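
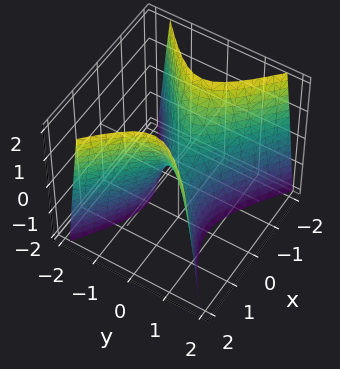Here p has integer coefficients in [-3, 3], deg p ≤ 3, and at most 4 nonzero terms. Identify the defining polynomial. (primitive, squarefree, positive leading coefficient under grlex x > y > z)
deg p = 2. A saddle surface; a quadric.
Symmetries: mirror symmetry x ↦ −x ⇒ only even powers of x; mirror symmetry y ↦ −y ⇒ only even powers of y.
From the visible intercepts: it meets the z-axis at z = 0 (among the integer gridlines); it crosses the y-axis at the gridline y = 0; it crosses the x-axis at the gridline x = 0.
The integer polynomial consistent with all of this is the stated p.

2*x^2 - 3*y^2 - z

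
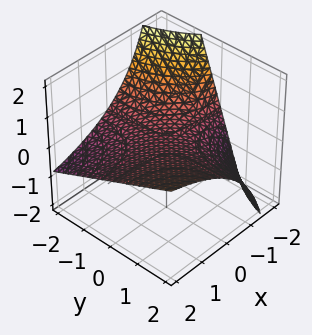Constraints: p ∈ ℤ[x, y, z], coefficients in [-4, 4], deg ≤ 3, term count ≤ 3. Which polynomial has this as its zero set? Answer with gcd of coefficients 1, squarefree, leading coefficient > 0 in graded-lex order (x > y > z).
1. The degree is 2 — no degree-1 surface has this shape.
2. From the visible intercepts: the visible x-axis segment lies entirely on the surface; it meets the z-axis at z = 0 (among the integer gridlines).
3. Matching integer coefficients to the picture gives p.

x*y - x*z - 3*z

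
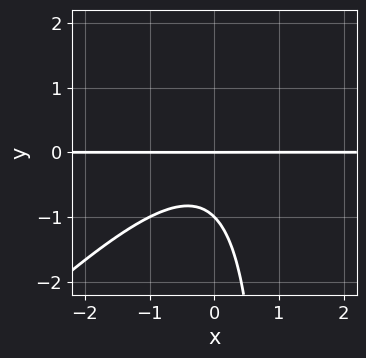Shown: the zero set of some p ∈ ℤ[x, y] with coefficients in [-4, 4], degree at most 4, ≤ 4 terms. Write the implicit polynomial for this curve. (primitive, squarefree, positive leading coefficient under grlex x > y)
x^2*y - x*y^2 + y^2 + y

Degree: no degree-2 curve has this shape, so deg p = 3.
From the visible intercepts: the y-axis gridline crossings are at y ∈ {-1, 0}; the visible x-axis segment lies entirely on the curve.
Together with the visible shape, these determine p as stated.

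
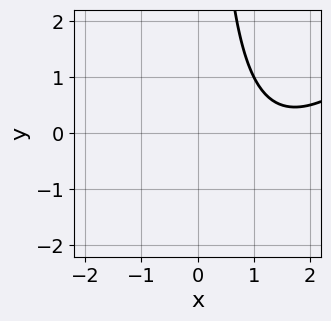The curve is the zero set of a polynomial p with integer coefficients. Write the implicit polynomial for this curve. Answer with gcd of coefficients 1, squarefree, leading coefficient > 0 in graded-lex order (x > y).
First, the degree is 2 — no degree-1 curve has this shape.
Next, from the axis intercepts and sections: no y-intercept at any integer in the box; the curve avoids every integer x-axis point in the box.
Finally, assembling these constraints gives the stated polynomial.

x^2 - x*y - 3*x + 3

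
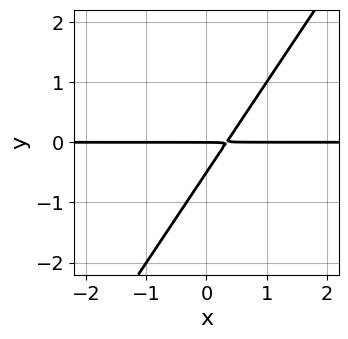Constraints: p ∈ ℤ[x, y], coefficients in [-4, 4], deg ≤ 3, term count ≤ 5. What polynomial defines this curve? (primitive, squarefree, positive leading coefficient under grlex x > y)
3*x*y - 2*y^2 - y

1. Degree: no degree-1 curve has this shape, so deg p = 2.
2. Checking where it meets the axes: the visible x-axis segment lies entirely on the curve; it crosses the y-axis at the gridline y = 0.
3. Fitting integer coefficients to these (and the overall shape) gives p.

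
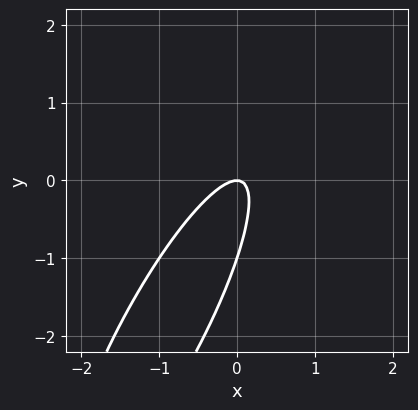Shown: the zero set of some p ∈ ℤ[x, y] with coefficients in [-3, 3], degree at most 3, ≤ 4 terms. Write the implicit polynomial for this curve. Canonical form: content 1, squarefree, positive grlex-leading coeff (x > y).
The degree is 2 — no degree-1 curve has this shape.
From the visible intercepts: the y-axis gridline crossings are at y ∈ {-1, 0}; it crosses the x-axis at the gridline x = 0.
The integer polynomial consistent with all of this is the stated p.

3*x^2 - 3*x*y + y^2 + y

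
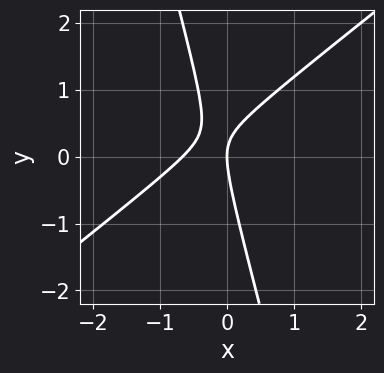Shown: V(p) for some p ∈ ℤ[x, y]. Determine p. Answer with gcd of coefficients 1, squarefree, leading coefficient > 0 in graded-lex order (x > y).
Degree: no degree-1 curve has this shape, so deg p = 2.
From the axis intercepts and sections: it meets the x-axis at x = 0 (among the integer gridlines); it meets the y-axis at y = 0 (among the integer gridlines).
Putting this together gives p.

3*x^2 - 3*x*y - y^2 + 2*x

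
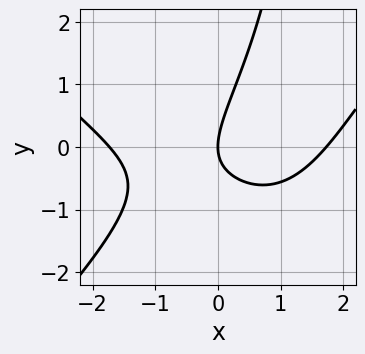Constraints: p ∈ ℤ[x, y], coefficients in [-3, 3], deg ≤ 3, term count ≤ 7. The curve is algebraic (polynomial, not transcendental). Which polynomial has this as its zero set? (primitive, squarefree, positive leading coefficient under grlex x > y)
First, the degree is 3 — no degree-2 curve has this shape.
Then, checking where it meets the axes: it meets the y-axis at y = 0 (among the integer gridlines); one x-axis crossing is at x = 0.
Finally, putting this together gives p.

x^3 - x*y^2 - 3*x*y + 2*y^2 - 3*x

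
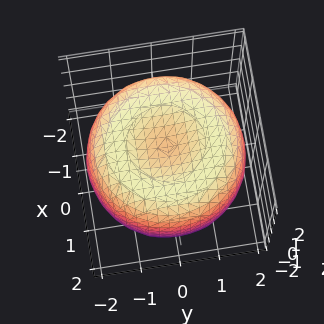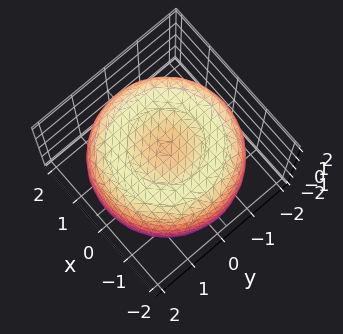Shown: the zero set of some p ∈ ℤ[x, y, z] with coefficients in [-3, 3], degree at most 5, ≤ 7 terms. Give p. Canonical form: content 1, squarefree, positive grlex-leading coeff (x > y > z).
x^4 + 2*x^2*y^2 + y^4 - 3*x^2 - 3*y^2 + 3*z^2 - 3

1. deg p = 4. The shape is more complex than any degree-3 surface.
2. Symmetries: rotational symmetry about the z-axis ⇒ p depends on x, y only through x² + y².
3. Checking where it meets the axes: a circular section at z = 0 has radius between 1 and 2; among the integer gridlines, it crosses the z-axis at z ∈ {-1, 1}.
4. Together with the visible shape, these determine p as stated.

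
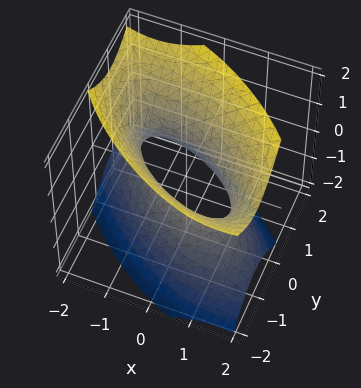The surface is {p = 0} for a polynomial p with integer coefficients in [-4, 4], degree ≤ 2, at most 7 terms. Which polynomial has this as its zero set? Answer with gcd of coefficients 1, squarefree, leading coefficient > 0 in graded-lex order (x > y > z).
1. Degree: no degree-1 surface has this shape, so deg p = 2.
2. From the visible intercepts: among the integer gridlines, it crosses the x-axis at x ∈ {-1, 1}; the surface avoids every integer z-axis point in the box.
3. These observations pin down the coefficients.

2*x^2 + 3*x*y + 3*y^2 - 2*z^2 - 2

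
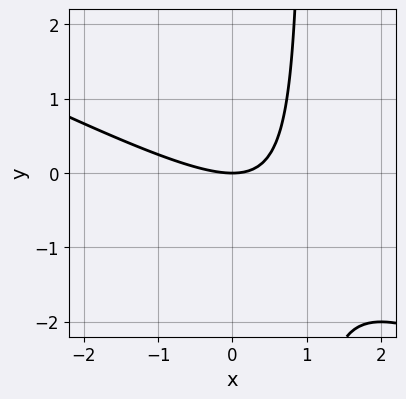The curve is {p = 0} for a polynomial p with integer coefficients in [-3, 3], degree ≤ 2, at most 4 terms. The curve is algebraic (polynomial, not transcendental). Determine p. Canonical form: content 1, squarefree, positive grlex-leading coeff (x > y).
x^2 + 2*x*y - 2*y

(a) deg p = 2. A generic line meets the curve in up to 2 points.
(b) From the visible intercepts: one x-axis crossing is at x = 0; one y-axis crossing is at y = 0.
(c) Assembling these constraints gives the stated polynomial.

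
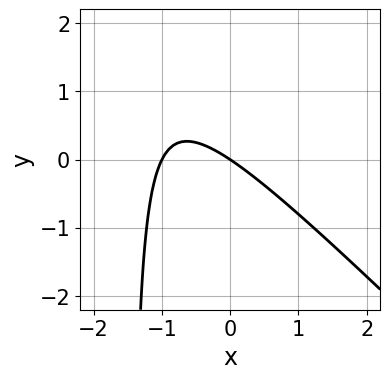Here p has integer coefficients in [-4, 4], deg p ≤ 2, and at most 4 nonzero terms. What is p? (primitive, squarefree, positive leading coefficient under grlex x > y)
First, deg p = 2.
Next, reading off the gridlines: one y-axis crossing is at y = 0; among the integer gridlines, it crosses the x-axis at x ∈ {-1, 0}.
Finally, the integer polynomial consistent with all of this is the stated p.

2*x^2 + 2*x*y + 2*x + 3*y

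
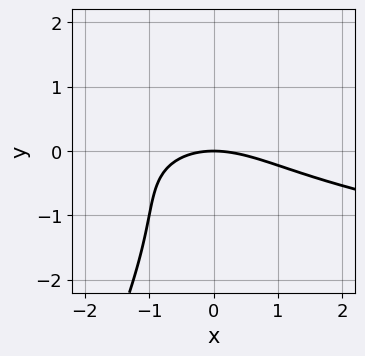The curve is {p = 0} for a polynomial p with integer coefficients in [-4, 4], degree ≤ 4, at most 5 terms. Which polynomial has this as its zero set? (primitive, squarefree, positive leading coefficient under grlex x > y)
2*x*y^2 - y^3 - x^2 - x*y - 3*y

(a) The degree is 3 — no degree-2 curve has this shape.
(b) Against the integer gridlines: it crosses the x-axis at the gridline x = 0; one y-axis crossing is at y = 0.
(c) The integer polynomial consistent with all of this is the stated p.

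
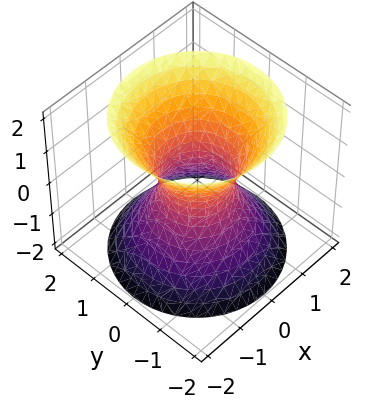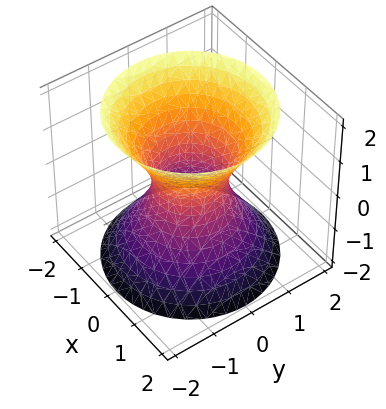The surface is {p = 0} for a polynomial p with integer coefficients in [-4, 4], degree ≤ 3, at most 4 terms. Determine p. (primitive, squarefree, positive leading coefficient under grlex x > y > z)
3*x^2 + 3*y^2 - 2*z^2 - 2

1. deg p = 2. One connected sheet with a waist; a quadric.
2. Symmetries: the z ↦ −z reflection is a symmetry, so z appears only in even powers; every cross-section ⟂ z is a circle, so x, y appear only via x² + y².
3. Against the integer gridlines: it misses every integer gridline on the z-axis; a circular section at z = -2 has radius between 1 and 2.
4. Together with the visible shape, these determine p as stated.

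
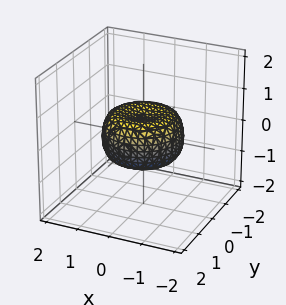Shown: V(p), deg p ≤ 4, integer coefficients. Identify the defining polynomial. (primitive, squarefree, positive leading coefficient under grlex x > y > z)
1. deg p = 4.
2. Symmetry: the surface is invariant under rotation about z: p = q(x² + y², z).
3. Reading off the gridlines: a circular section at z = 0 has radius between 1 and 2.
4. Together with the visible shape, these determine p as stated.

2*x^4 + 4*x^2*y^2 + 2*y^4 - 2*x^2 - 2*y^2 + 3*z^2 - 1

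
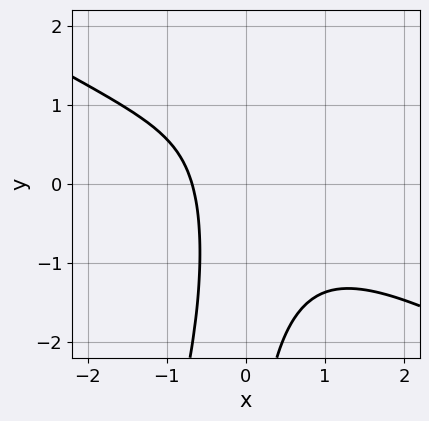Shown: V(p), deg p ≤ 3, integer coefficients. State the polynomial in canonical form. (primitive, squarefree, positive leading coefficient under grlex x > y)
deg p = 3. The shape is more complex than any degree-2 curve.
Observable constraints: the curve avoids every integer y-axis point in the box.
Solving for integer coefficients yields p as stated.

2*x^3 + 3*x^2*y - x*y^2 + 2*x + 2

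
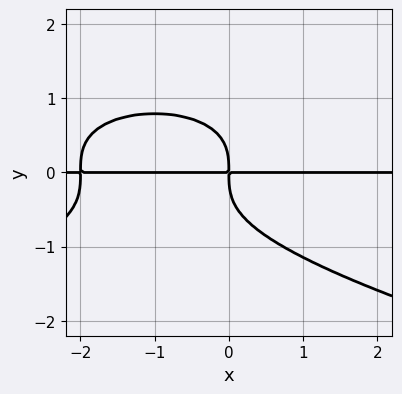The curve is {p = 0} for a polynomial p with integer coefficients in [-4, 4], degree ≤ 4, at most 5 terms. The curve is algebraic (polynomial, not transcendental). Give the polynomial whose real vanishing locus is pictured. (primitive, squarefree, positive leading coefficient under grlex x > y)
2*y^4 + x^2*y + 2*x*y

(a) Degree: no degree-3 curve has this shape, so deg p = 4.
(b) Against the integer gridlines: the visible x-axis segment lies entirely on the curve.
(c) Assembling these constraints gives the stated polynomial.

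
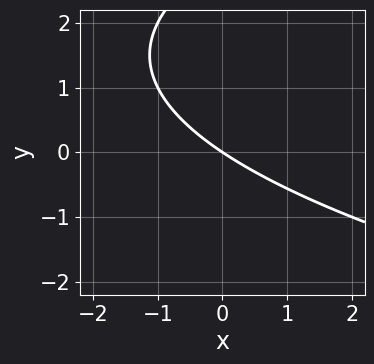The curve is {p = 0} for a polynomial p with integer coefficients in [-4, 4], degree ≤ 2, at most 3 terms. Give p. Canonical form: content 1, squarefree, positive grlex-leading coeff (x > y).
(a) The degree is 2 — a generic line meets the curve in up to 2 points.
(b) From the axis intercepts and sections: it meets the y-axis at y = 0 (among the integer gridlines); it crosses the x-axis at the gridline x = 0.
(c) The integer polynomial consistent with all of this is the stated p.

y^2 - 2*x - 3*y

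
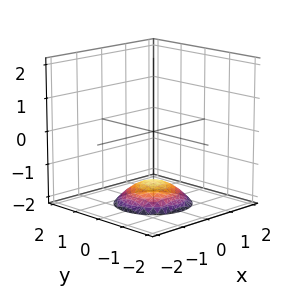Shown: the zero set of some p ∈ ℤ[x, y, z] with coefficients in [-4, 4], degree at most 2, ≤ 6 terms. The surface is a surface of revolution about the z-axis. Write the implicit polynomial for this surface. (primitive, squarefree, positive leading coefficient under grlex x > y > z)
x^2 + y^2 + 2*z + 3

First, deg p = 2. The shape is more complex than any degree-1 surface.
Next, by symmetry, every cross-section ⟂ z is a circle, so x, y appear only via x² + y².
Next, from the visible intercepts: the surface avoids every integer x-axis point in the box; a circular section at z = -2 has radius exactly 1.
Finally, putting this together gives p.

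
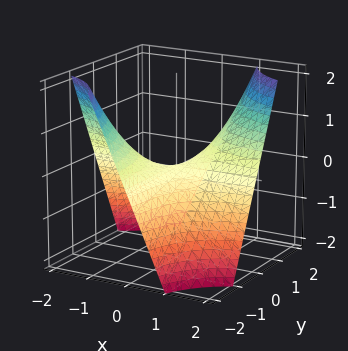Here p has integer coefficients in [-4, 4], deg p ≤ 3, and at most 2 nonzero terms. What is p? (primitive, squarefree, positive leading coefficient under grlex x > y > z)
x*y - z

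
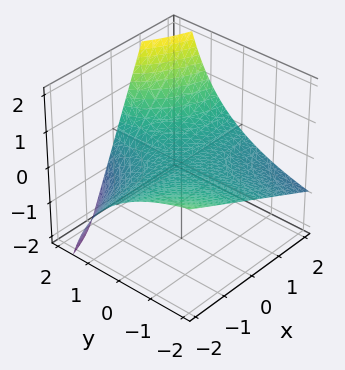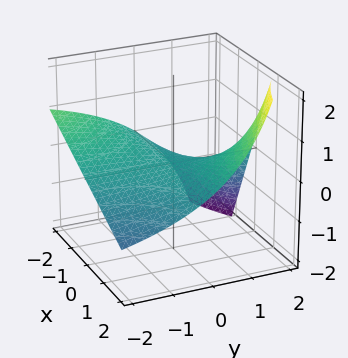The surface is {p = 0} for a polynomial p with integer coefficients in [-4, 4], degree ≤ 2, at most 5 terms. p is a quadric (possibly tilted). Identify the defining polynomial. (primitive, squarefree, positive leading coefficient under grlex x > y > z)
First, degree: a generic line meets the surface in up to 2 points, so deg p = 2.
Next, from the axis intercepts and sections: it meets the z-axis at z = 0 (among the integer gridlines); every point of the y-axis in the box is on the surface.
Finally, solving for integer coefficients yields p as stated.

x*y + y*z - 3*z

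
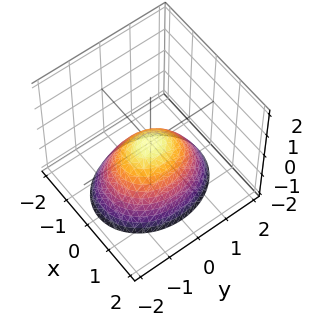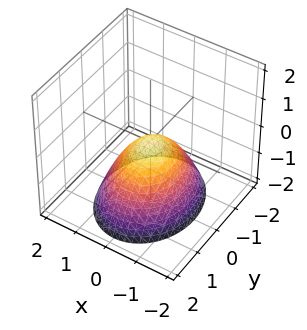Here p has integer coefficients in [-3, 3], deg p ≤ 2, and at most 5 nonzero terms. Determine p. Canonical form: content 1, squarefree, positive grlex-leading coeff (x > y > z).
First, the degree is 2 — a paraboloid; a quadric.
Then, symmetries: it's symmetric under y → −y, forcing even powers of y; mirror symmetry x ↦ −x ⇒ only even powers of x.
Next, checking where it meets the axes: it meets the x-axis at x = 0 (among the integer gridlines); one z-axis crossing is at z = 0; one y-axis crossing is at y = 0.
Finally, these observations pin down the coefficients.

3*x^2 + 2*y^2 + 3*z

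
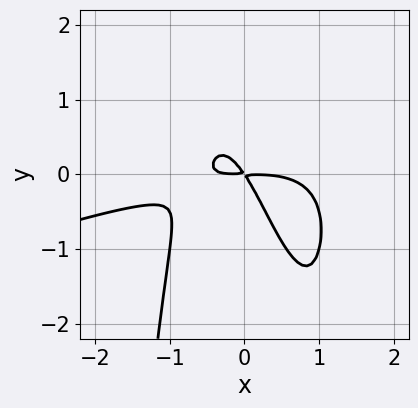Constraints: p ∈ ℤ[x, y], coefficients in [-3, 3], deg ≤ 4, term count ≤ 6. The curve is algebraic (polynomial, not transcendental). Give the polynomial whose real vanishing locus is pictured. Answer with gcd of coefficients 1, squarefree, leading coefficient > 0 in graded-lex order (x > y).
x^4 - 3*x^3*y + 3*x^2*y + 3*x*y + 2*y^2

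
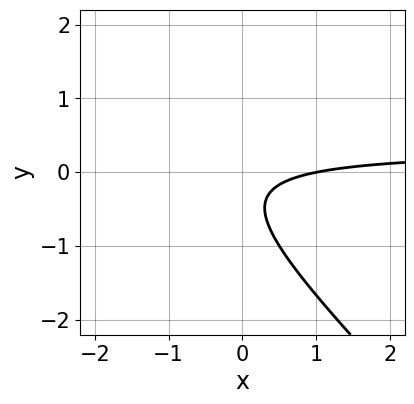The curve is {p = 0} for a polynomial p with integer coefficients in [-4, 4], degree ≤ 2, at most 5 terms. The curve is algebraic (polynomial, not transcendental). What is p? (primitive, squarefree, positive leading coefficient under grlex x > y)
1. The degree is 2 — no degree-1 curve has this shape.
2. Checking where it meets the axes: no y-intercept at any integer in the box; it crosses the x-axis at the gridline x = 1.
3. Matching integer coefficients to the picture gives p.

3*x*y + 3*y^2 - x + 2*y + 1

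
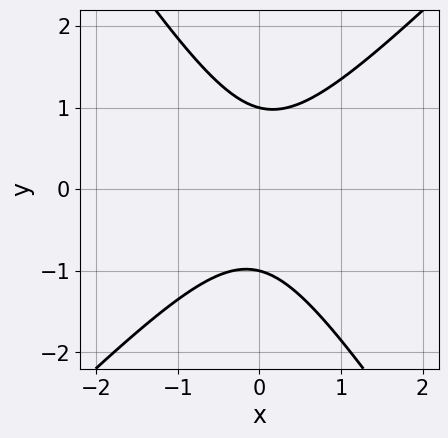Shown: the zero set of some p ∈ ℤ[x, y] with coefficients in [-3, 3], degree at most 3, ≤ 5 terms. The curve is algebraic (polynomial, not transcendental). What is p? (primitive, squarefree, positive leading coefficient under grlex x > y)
Degree: a generic line meets the curve in up to 2 points, so deg p = 2.
Checking where it meets the axes: the y-axis gridline crossings are at y ∈ {-1, 1}; the curve avoids every integer x-axis point in the box.
Fitting integer coefficients to these (and the overall shape) gives p.

3*x^2 - x*y - 2*y^2 + 2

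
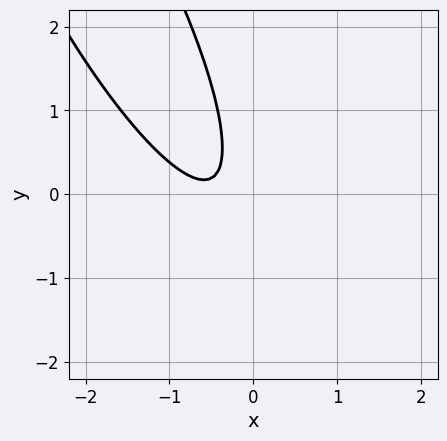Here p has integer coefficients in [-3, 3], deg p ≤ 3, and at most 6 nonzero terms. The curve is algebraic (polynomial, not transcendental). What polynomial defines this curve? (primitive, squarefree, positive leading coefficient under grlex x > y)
The degree is 2 — a generic line meets the curve in up to 2 points.
Against the integer gridlines: no y-intercept at any integer in the box; it misses every integer gridline on the x-axis.
Solving for integer coefficients yields p as stated.

3*x^2 + 3*x*y + y^2 + 3*x + 1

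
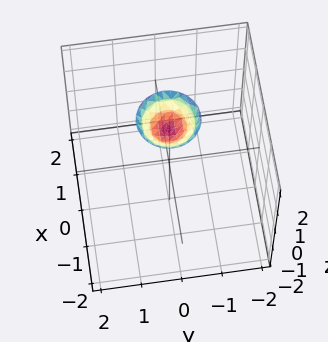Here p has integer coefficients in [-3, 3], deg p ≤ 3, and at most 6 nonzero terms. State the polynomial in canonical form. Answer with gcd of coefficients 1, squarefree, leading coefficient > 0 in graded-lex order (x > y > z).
First, deg p = 2. A generic line meets the surface in up to 2 points.
Next, by symmetry, the surface is invariant under rotation about z: p = q(x² + y², z).
Then, against the integer gridlines: the surface avoids every integer x-axis point in the box; it misses every integer gridline on the y-axis.
Finally, solving for integer coefficients yields p as stated.

2*x^2 + 2*y^2 - 2*z + 3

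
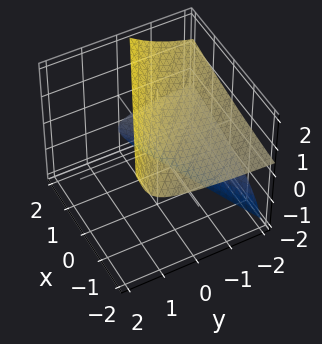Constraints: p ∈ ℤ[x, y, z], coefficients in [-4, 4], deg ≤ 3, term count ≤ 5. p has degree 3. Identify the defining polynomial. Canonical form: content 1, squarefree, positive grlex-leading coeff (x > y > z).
2*y*z^2 - z^3 + 2*x*z + 3

(a) There are 2 components.
(b) The degree is 3 — the shape is more complex than any degree-2 surface.
(c) Reading off the gridlines: no x-intercept at any integer in the box; no y-intercept at any integer in the box.
(d) Matching integer coefficients to the picture gives p.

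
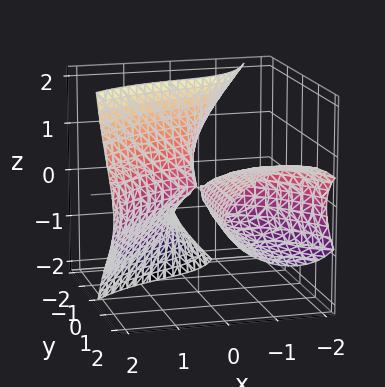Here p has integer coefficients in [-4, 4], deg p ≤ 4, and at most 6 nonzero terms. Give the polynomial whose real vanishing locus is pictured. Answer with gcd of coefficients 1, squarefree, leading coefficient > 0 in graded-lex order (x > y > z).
x^3 - 2*y*z^2 - 3*x*y - y*z - 2*z^2

1. There are 2 components. Treating them together as one polynomial.
2. The degree is 3 — a generic line meets the surface in up to 3 points.
3. From the axis intercepts and sections: it crosses the z-axis at the gridline z = 0; every point of the y-axis in the box is on the surface; it meets the x-axis at x = 0 (among the integer gridlines).
4. Solving for integer coefficients yields p as stated.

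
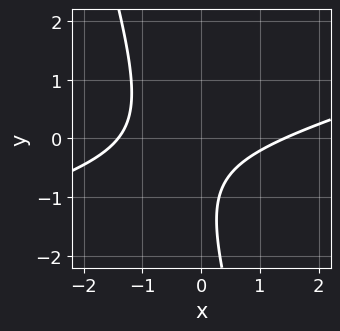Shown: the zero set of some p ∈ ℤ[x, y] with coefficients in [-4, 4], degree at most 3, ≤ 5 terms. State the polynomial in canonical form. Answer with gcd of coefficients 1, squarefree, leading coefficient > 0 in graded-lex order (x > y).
x^2 - 3*x*y - y^2 - 2*y - 2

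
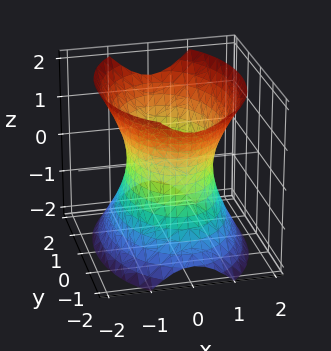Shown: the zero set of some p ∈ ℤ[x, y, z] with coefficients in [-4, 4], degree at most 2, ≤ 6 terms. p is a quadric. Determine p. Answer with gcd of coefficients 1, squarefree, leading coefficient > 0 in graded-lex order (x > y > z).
2*x^2 + y^2 - z^2 - 2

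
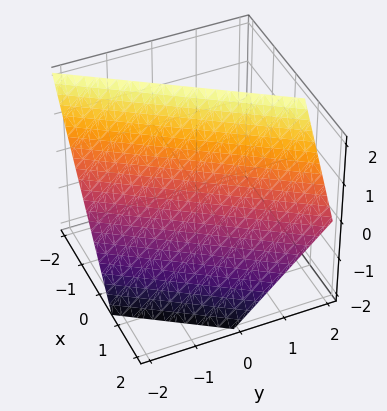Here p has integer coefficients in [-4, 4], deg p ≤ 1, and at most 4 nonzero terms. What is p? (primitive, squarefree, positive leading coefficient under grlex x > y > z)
3*x - 2*y + 2*z - 2

(a) The degree is 1 — every cross-section is a straight line — this is a plane.
(b) From the axis intercepts and sections: one z-axis crossing is at z = 1; one y-axis crossing is at y = -1.
(c) These observations pin down the coefficients.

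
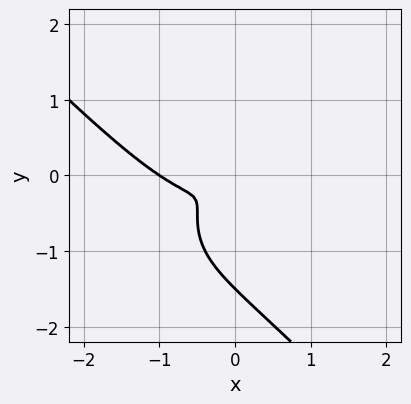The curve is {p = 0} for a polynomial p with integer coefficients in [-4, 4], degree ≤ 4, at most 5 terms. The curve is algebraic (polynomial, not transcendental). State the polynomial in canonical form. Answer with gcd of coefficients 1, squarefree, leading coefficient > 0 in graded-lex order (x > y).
2*x^3 + 2*y^3 + 2*x^2 - 3*x*y + 3*y^2

1. Degree: the shape is more complex than any degree-2 curve, so deg p = 3.
2. Observable constraints: one x-axis crossing is at x = -1.
3. The integer polynomial consistent with all of this is the stated p.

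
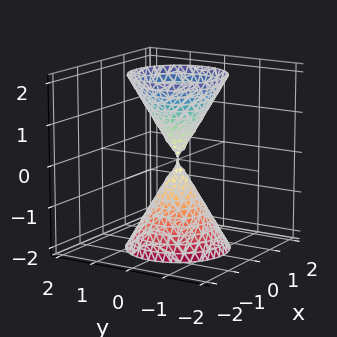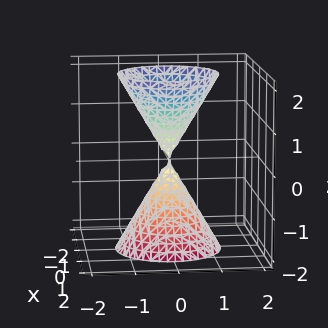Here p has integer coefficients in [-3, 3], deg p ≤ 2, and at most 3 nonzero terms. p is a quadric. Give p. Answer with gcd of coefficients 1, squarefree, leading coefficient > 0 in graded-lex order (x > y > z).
(a) I count 2 distinct pieces. They look like related sheets of one shape, so recover p as a whole.
(b) Degree: a double cone through the origin; a quadric, so deg p = 2.
(c) Symmetries: it's symmetric under z → −z, forcing even powers of z; the z-axis is an axis of rotation, so x and y enter only as x² + y².
(d) From the axis intercepts and sections: a circular section at z = -1 has radius between 0 and 1; it crosses the x-axis at the gridline x = 0; one z-axis crossing is at z = 0.
(e) Putting this together gives p.

3*x^2 + 3*y^2 - z^2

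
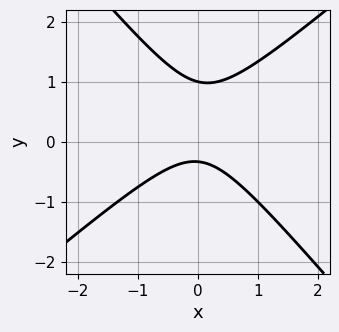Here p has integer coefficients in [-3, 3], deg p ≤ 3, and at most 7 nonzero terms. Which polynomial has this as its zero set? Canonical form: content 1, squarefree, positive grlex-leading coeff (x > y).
First, degree: the shape is more complex than any degree-1 curve, so deg p = 2.
Then, from the axis intercepts and sections: it crosses the y-axis at the gridline y = 1; no x-intercept at any integer in the box.
Finally, the integer polynomial consistent with all of this is the stated p.

3*x^2 - x*y - 3*y^2 + 2*y + 1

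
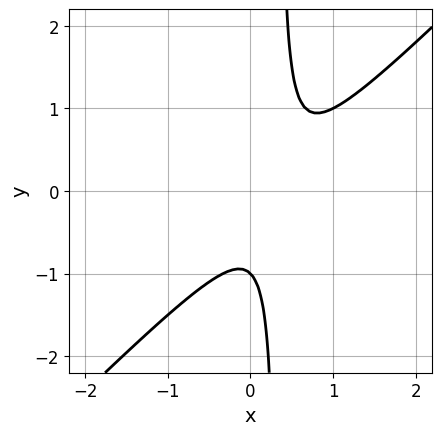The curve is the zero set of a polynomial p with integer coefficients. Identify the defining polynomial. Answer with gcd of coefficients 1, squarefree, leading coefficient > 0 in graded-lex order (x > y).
3*x^2 - 3*x*y - 2*x + y + 1

First, degree: no degree-1 curve has this shape, so deg p = 2.
Then, checking where it meets the axes: the curve avoids every integer x-axis point in the box; one y-axis crossing is at y = -1.
Finally, matching integer coefficients to the picture gives p.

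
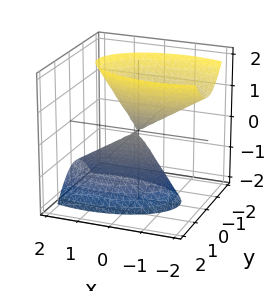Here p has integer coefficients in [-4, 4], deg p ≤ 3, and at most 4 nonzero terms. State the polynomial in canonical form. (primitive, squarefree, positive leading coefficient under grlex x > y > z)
(a) There are 2 components. They look like related sheets of one shape, so recover p as a whole.
(b) deg p = 2. The shape is more complex than any degree-1 surface.
(c) Reading off the gridlines: one x-axis crossing is at x = 0; one z-axis crossing is at z = 0.
(d) Putting this together gives p.

x^2 + x*z + 3*y^2 - z^2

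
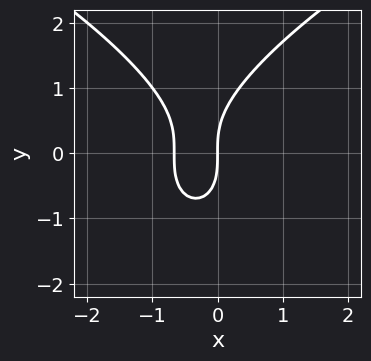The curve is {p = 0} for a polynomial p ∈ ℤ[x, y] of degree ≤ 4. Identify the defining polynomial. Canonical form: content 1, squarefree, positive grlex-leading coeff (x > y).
(a) The degree is 3 — the shape is more complex than any degree-2 curve.
(b) Against the integer gridlines: one y-axis crossing is at y = 0; one x-axis crossing is at x = 0.
(c) These observations pin down the coefficients.

y^3 - 3*x^2 - 2*x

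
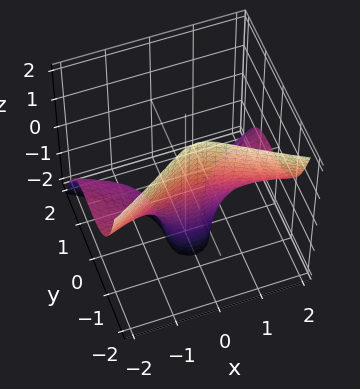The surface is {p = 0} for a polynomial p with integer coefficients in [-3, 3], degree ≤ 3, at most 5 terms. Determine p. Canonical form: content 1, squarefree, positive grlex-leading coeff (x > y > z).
2*x^2*z + 3*y^3 + 1

(a) deg p = 3. A generic line meets the surface in up to 3 points.
(b) From the axis intercepts and sections: the surface avoids every integer x-axis point in the box; no z-intercept at any integer in the box.
(c) Matching integer coefficients to the picture gives p.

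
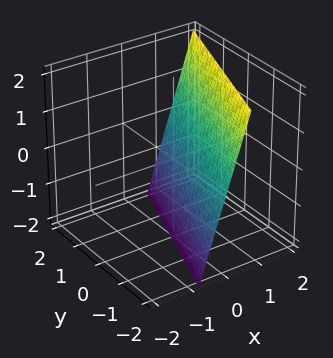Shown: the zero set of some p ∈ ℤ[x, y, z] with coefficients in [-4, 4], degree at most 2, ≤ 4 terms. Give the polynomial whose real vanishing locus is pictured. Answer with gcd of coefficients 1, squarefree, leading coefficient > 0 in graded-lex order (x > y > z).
First, degree: every cross-section is a straight line — this is a plane, so deg p = 1.
Then, from the axis intercepts and sections: one z-axis crossing is at z = -2; it crosses the y-axis at the gridline y = -2.
Finally, fitting integer coefficients to these (and the overall shape) gives p.

3*x - y - z - 2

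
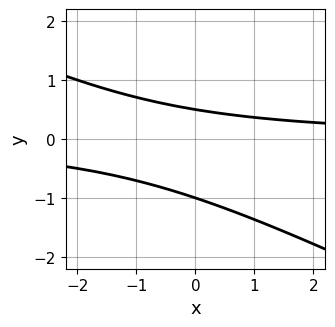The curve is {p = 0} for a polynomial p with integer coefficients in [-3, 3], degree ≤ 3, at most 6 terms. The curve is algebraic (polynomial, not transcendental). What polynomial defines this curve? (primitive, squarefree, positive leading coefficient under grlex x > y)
1. Degree: the shape is more complex than any degree-1 curve, so deg p = 2.
2. Checking where it meets the axes: no x-intercept at any integer in the box; it meets the y-axis at y = -1 (among the integer gridlines).
3. Matching integer coefficients to the picture gives p.

x*y + 2*y^2 + y - 1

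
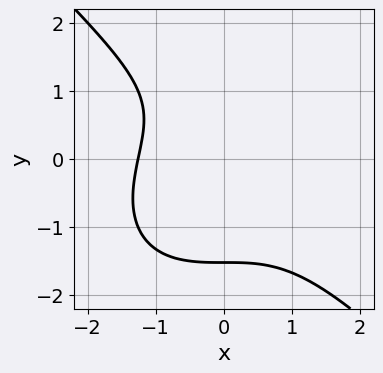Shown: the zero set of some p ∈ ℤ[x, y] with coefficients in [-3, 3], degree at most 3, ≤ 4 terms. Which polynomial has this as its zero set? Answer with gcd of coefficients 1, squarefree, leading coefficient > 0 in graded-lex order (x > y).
x^3 + y^3 - y + 2

Degree: the shape is more complex than any degree-2 curve, so deg p = 3.
Putting this together gives p.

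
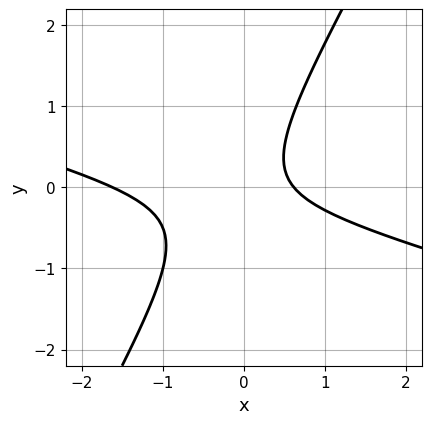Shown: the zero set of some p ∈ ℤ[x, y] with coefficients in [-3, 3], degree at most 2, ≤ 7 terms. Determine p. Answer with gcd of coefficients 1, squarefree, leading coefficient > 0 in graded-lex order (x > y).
x^2 + 3*x*y - 2*y^2 + x - 1

(a) deg p = 2. No degree-1 curve has this shape.
(b) Reading off the gridlines: the curve avoids every integer y-axis point in the box.
(c) Together with the visible shape, these determine p as stated.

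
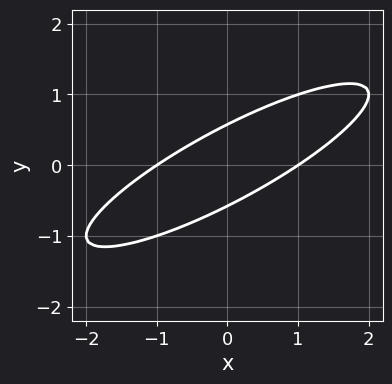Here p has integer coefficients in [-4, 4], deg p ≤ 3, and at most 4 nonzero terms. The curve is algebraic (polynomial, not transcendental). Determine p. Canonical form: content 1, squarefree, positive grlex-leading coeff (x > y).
First, deg p = 2. No degree-1 curve has this shape.
Then, against the integer gridlines: among the integer gridlines, it crosses the x-axis at x ∈ {-1, 1}.
Finally, putting this together gives p.

x^2 - 3*x*y + 3*y^2 - 1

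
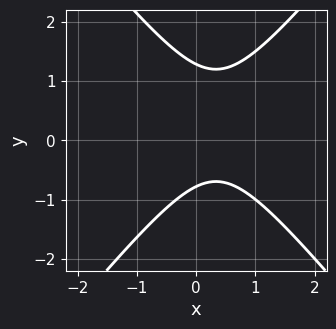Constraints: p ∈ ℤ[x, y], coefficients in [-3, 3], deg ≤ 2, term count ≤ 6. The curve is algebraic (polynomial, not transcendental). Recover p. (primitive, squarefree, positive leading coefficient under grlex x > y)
3*x^2 - 2*y^2 - 2*x + y + 2

(a) Degree: no degree-1 curve has this shape, so deg p = 2.
(b) From the axis intercepts and sections: the curve avoids every integer x-axis point in the box.
(c) The integer polynomial consistent with all of this is the stated p.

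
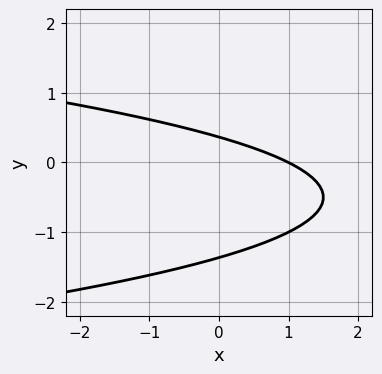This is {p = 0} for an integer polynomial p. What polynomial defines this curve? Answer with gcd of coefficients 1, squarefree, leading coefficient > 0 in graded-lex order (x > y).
1. deg p = 2. No degree-1 curve has this shape.
2. Reading off the gridlines: it crosses the x-axis at the gridline x = 1.
3. Assembling these constraints gives the stated polynomial.

2*y^2 + x + 2*y - 1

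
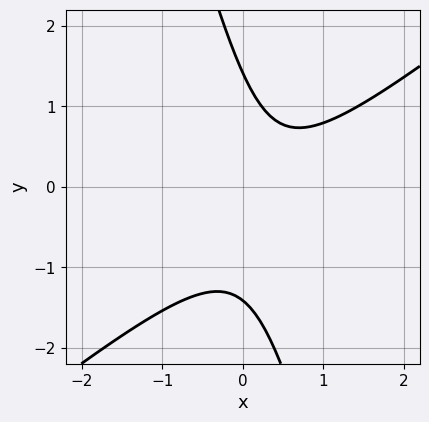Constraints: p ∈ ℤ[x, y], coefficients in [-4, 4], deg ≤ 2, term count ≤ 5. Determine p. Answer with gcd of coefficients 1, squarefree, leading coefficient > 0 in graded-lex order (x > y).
3*x^2 - 3*x*y - y^2 - 2*x + 2

Degree: the shape is more complex than any degree-1 curve, so deg p = 2.
From the visible intercepts: the curve avoids every integer x-axis point in the box.
The integer polynomial consistent with all of this is the stated p.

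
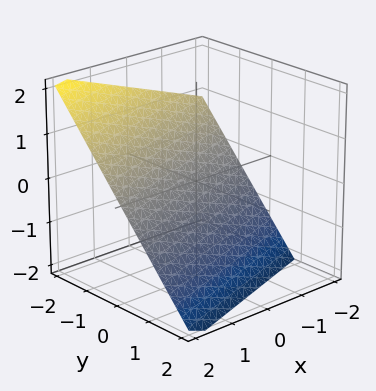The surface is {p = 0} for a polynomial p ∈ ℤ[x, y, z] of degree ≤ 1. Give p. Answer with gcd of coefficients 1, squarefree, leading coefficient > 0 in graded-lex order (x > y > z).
x - 3*y - 3*z - 2

1. Degree: the surface is flat (a plane), so deg p = 1.
2. Checking where it meets the axes: one x-axis crossing is at x = 2.
3. The integer polynomial consistent with all of this is the stated p.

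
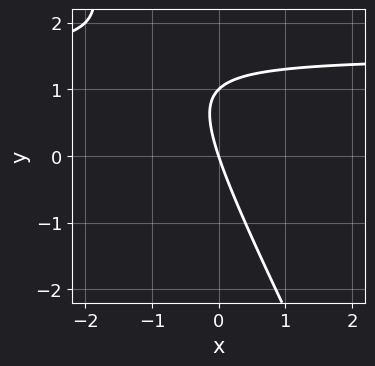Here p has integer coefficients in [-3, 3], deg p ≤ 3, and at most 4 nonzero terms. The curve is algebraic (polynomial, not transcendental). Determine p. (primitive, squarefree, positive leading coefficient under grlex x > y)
2*x*y + y^2 - 3*x - y

Degree: a generic line meets the curve in up to 2 points, so deg p = 2.
Against the integer gridlines: one x-axis crossing is at x = 0; the y-axis gridline crossings are at y ∈ {0, 1}.
Together with the visible shape, these determine p as stated.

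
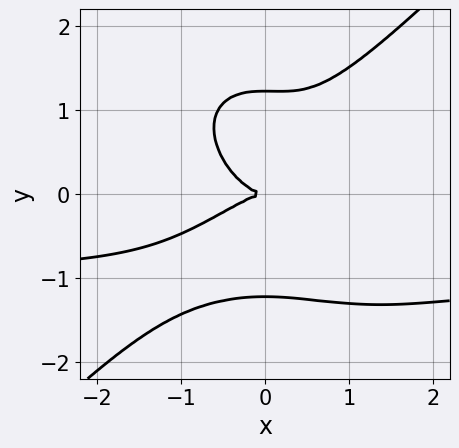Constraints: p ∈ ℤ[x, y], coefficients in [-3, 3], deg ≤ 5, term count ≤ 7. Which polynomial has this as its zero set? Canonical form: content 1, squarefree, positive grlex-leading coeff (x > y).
1. Degree: no degree-3 curve has this shape, so deg p = 4.
2. From the axis intercepts and sections: one y-axis crossing is at y = 0; one x-axis crossing is at x = 0.
3. Fitting integer coefficients to these (and the overall shape) gives p.

2*x^3*y - 2*y^4 + 2*x^3 - x^2*y + 3*y^2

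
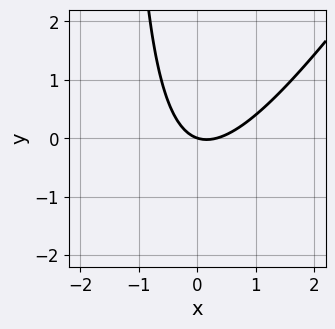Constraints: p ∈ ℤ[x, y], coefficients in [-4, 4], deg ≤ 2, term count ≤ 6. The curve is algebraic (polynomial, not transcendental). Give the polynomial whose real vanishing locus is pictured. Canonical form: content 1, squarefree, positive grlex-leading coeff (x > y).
3*x^2 - 2*x*y - x - 3*y

(a) Degree: a generic line meets the curve in up to 2 points, so deg p = 2.
(b) Against the integer gridlines: it meets the x-axis at x = 0 (among the integer gridlines); it meets the y-axis at y = 0 (among the integer gridlines).
(c) The integer polynomial consistent with all of this is the stated p.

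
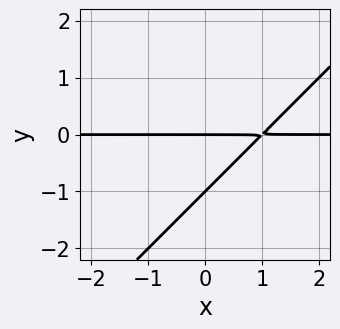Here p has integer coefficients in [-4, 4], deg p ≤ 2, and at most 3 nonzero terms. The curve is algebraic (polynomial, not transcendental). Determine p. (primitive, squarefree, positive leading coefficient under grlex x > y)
The degree is 2 — a generic line meets the curve in up to 2 points.
From the visible intercepts: every point of the x-axis in the box is on the curve; the y-axis gridline crossings are at y ∈ {-1, 0}.
Assembling these constraints gives the stated polynomial.

x*y - y^2 - y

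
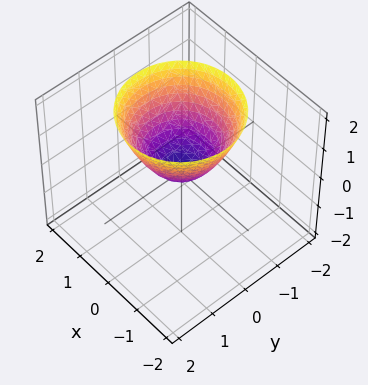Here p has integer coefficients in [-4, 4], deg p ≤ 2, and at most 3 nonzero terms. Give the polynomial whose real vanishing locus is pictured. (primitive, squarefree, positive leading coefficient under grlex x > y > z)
x^2 + y^2 - z

1. deg p = 2. A single bowl opening along one axis; a quadric.
2. Symmetries: rotational symmetry about the z-axis ⇒ p depends on x, y only through x² + y².
3. Observable constraints: it crosses the z-axis at the gridline z = 0; a circular section at z = 2 has radius between 1 and 2.
4. Fitting integer coefficients to these (and the overall shape) gives p.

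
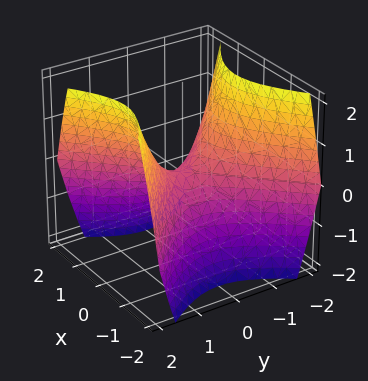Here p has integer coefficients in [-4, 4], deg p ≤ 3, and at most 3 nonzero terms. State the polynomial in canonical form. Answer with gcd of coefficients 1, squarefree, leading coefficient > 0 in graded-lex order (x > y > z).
x^2 - y^2 + z

deg p = 2.
Symmetries: mirror symmetry y ↦ −y ⇒ only even powers of y; it's symmetric under x → −x, forcing even powers of x.
From the axis intercepts and sections: it crosses the y-axis at the gridline y = 0; it crosses the x-axis at the gridline x = 0; one z-axis crossing is at z = 0.
Together with the visible shape, these determine p as stated.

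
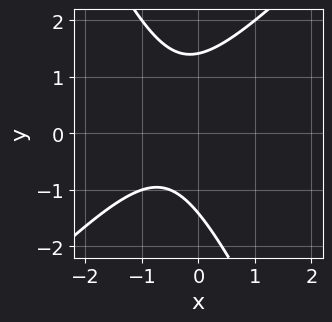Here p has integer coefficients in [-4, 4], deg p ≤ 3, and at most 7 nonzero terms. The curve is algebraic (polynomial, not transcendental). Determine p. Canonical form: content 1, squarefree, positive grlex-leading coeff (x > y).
Degree: no degree-1 curve has this shape, so deg p = 2.
From the visible intercepts: the curve avoids every integer x-axis point in the box.
Matching integer coefficients to the picture gives p.

2*x^2 - x*y - y^2 + 2*x + 2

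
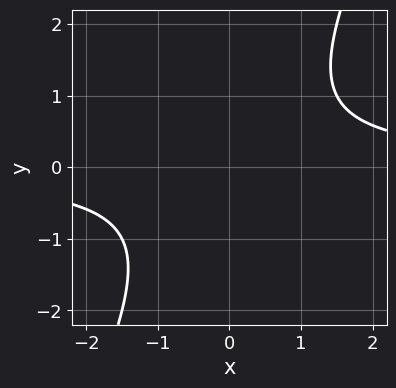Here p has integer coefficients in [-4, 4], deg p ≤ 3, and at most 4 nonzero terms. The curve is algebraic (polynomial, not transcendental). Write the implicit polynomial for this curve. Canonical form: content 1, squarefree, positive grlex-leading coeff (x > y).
First, the degree is 2 — a generic line meets the curve in up to 2 points.
Next, reading off the gridlines: the curve avoids every integer x-axis point in the box; no y-intercept at any integer in the box.
Finally, matching integer coefficients to the picture gives p.

2*x*y - y^2 - 2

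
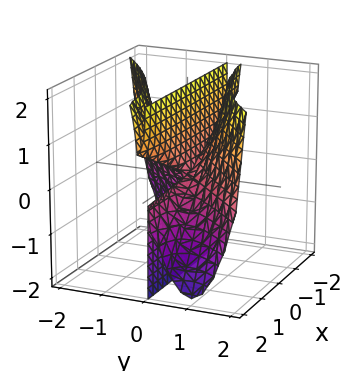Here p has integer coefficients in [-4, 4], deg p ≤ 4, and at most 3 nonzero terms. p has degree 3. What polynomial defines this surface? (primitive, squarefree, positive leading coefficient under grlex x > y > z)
2*x*y^2 - 2*y^3 + y*z

The degree is 3 — no degree-2 surface has this shape.
From the axis intercepts and sections: every point of the z-axis in the box is on the surface; every point of the x-axis in the box is on the surface; it crosses the y-axis at the gridline y = 0.
Assembling these constraints gives the stated polynomial.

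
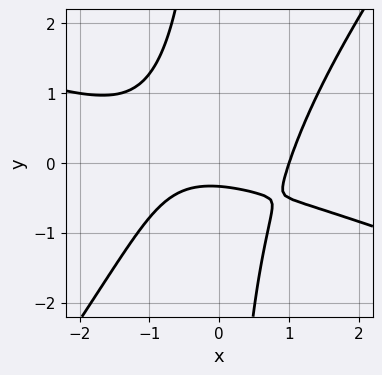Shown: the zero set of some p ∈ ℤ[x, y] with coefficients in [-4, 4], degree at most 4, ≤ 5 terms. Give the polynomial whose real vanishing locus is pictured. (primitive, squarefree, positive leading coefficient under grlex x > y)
x^3 + 2*x^2*y - 2*x*y^2 - 3*y - 1

(a) deg p = 3. A generic line meets the curve in up to 3 points.
(b) Reading off the gridlines: it meets the x-axis at x = 1 (among the integer gridlines).
(c) Assembling these constraints gives the stated polynomial.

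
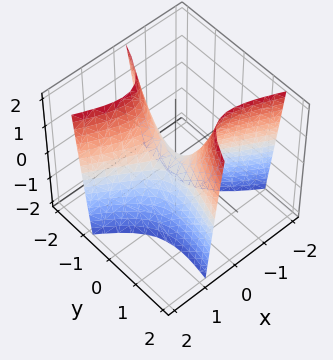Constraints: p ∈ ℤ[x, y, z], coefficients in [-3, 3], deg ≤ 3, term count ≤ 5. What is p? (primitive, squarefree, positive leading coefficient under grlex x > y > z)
(a) The degree is 2 — no degree-1 surface has this shape.
(b) Reading off the gridlines: it meets the y-axis at y = 0 (among the integer gridlines); it crosses the z-axis at the gridline z = 0; one x-axis crossing is at x = 0.
(c) Fitting integer coefficients to these (and the overall shape) gives p.

2*x^2 + 3*x*y - y^2 + z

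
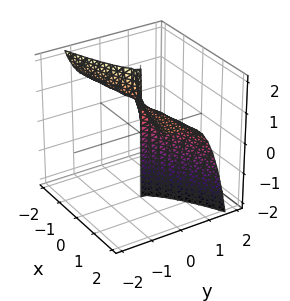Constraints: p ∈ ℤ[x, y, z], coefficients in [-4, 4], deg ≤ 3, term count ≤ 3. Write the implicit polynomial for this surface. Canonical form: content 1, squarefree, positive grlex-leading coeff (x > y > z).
x^2*z + 3*y^3 - x^2

1. deg p = 3. A generic line meets the surface in up to 3 points.
2. Against the integer gridlines: it meets the x-axis at x = 0 (among the integer gridlines); one y-axis crossing is at y = 0; the visible z-axis segment lies entirely on the surface.
3. Matching integer coefficients to the picture gives p.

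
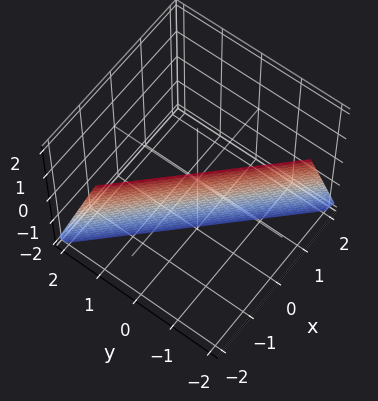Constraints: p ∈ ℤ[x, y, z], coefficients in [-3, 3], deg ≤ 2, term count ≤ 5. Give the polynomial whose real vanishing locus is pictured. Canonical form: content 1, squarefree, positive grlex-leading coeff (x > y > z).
3*x + 3*y + z + 2

First, the degree is 1 — the surface is flat (a plane).
Next, against the integer gridlines: one z-axis crossing is at z = -2.
Finally, solving for integer coefficients yields p as stated.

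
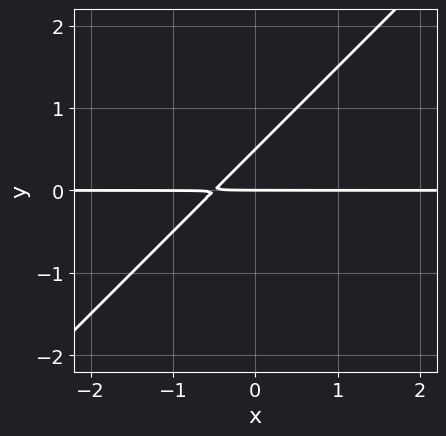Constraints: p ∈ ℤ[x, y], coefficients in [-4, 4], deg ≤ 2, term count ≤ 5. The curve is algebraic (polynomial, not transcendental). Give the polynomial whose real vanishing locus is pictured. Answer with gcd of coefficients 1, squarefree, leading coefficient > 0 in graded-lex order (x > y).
First, the degree is 2 — the shape is more complex than any degree-1 curve.
Then, reading off the gridlines: the visible x-axis segment lies entirely on the curve; one y-axis crossing is at y = 0.
Finally, these observations pin down the coefficients.

2*x*y - 2*y^2 + y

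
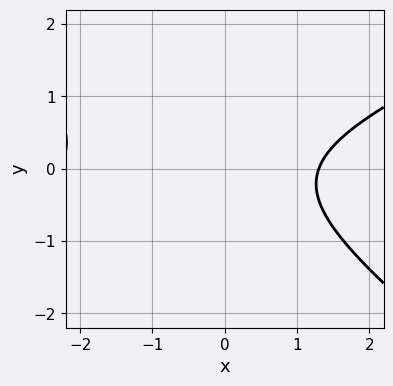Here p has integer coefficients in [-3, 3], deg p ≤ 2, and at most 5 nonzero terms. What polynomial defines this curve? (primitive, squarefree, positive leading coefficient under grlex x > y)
1. Degree: no degree-1 curve has this shape, so deg p = 2.
2. From the axis intercepts and sections: no y-intercept at any integer in the box.
3. These observations pin down the coefficients.

x^2 - x*y - 3*y^2 + x - 3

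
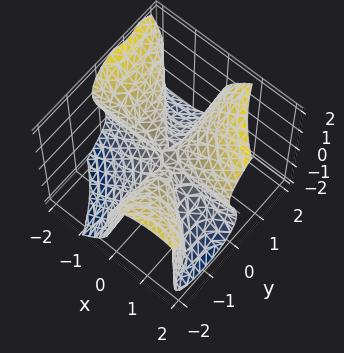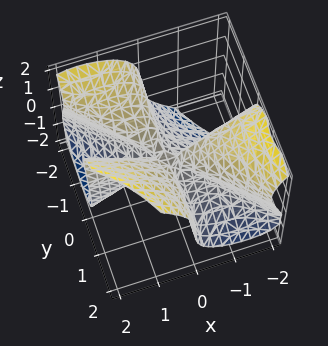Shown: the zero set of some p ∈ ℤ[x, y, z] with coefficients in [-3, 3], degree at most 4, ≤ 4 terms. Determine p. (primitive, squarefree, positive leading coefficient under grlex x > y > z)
deg p = 3. The shape is more complex than any degree-2 surface.
From the visible intercepts: one z-axis crossing is at z = 0; every point of the y-axis in the box is on the surface; every point of the x-axis in the box is on the surface.
Solving for integer coefficients yields p as stated.

3*x^2*y + x^2*z + 3*x*y^2 - 2*z^3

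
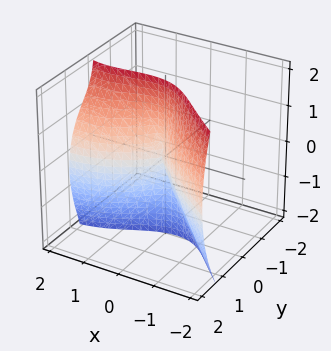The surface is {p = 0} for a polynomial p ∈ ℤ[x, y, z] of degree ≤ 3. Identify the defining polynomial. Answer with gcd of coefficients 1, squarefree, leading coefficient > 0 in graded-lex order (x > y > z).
x^3 + 3*y^3 + 2*y*z^2 - 3*x^2 + x*z

Degree: no degree-2 surface has this shape, so deg p = 3.
From the visible intercepts: one x-axis crossing is at x = 0; every point of the z-axis in the box is on the surface; it crosses the y-axis at the gridline y = 0.
Matching integer coefficients to the picture gives p.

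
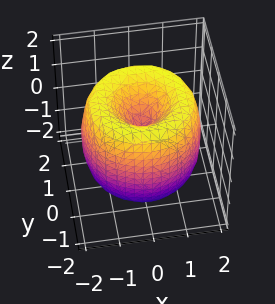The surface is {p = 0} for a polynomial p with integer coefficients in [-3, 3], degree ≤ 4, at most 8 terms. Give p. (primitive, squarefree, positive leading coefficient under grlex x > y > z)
x^4 + 2*x^2*y^2 + y^4 - 3*x^2 - 3*y^2 + z^2

(a) The degree is 4 — a generic line meets the surface in up to 4 points.
(b) By symmetry, every cross-section ⟂ z is a circle, so x, y appear only via x² + y².
(c) Observable constraints: a circular section at z = 0 has radius between 1 and 2; it meets the x-axis at x = 0 (among the integer gridlines); it meets the z-axis at z = 0 (among the integer gridlines).
(d) Matching integer coefficients to the picture gives p.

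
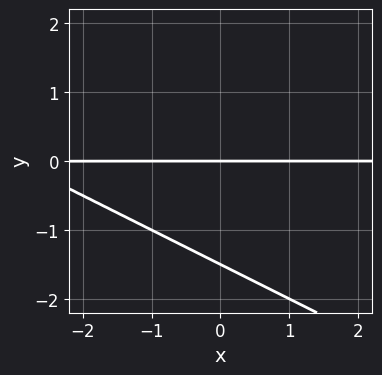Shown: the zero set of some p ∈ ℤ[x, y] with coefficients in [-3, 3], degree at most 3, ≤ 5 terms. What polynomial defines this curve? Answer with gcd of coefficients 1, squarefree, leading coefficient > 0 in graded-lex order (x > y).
Degree: no degree-1 curve has this shape, so deg p = 2.
Reading off the gridlines: every point of the x-axis in the box is on the curve; it crosses the y-axis at the gridline y = 0.
Together with the visible shape, these determine p as stated.

x*y + 2*y^2 + 3*y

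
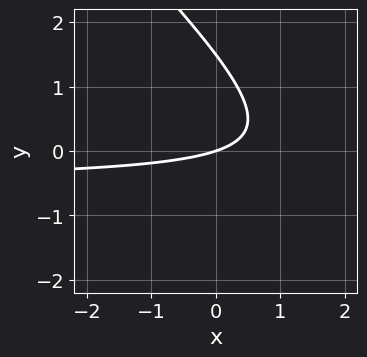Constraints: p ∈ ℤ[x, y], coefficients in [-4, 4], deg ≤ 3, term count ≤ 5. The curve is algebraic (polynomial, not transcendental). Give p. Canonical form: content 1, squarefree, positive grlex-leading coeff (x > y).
1. Degree: a generic line meets the curve in up to 2 points, so deg p = 2.
2. Reading off the gridlines: it meets the y-axis at y = 0 (among the integer gridlines); it meets the x-axis at x = 0 (among the integer gridlines).
3. Together with the visible shape, these determine p as stated.

2*x*y + 2*y^2 + x - 3*y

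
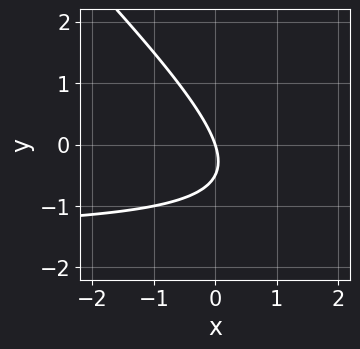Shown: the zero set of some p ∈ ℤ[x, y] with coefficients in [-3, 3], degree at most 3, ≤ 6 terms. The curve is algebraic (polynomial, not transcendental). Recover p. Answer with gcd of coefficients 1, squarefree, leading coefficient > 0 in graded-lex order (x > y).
2*x*y + 2*y^2 + 3*x + y

The degree is 2 — a generic line meets the curve in up to 2 points.
Against the integer gridlines: it crosses the x-axis at the gridline x = 0; it crosses the y-axis at the gridline y = 0.
Solving for integer coefficients yields p as stated.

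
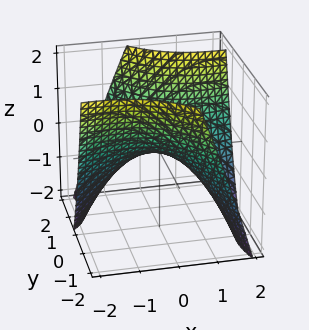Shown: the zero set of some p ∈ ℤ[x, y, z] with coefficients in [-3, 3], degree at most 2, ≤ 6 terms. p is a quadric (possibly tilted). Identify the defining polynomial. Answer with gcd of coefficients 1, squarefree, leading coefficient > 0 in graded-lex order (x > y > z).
x^2 - 3*x*y - 2*y^2 + 3*z

First, deg p = 2. A generic line meets the surface in up to 2 points.
Then, checking where it meets the axes: it crosses the y-axis at the gridline y = 0; it meets the z-axis at z = 0 (among the integer gridlines); it meets the x-axis at x = 0 (among the integer gridlines).
Finally, these observations pin down the coefficients.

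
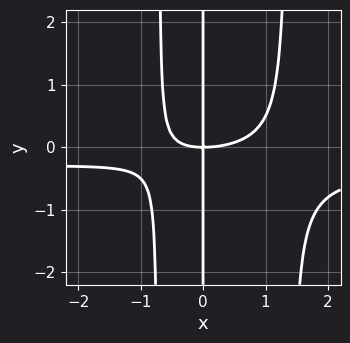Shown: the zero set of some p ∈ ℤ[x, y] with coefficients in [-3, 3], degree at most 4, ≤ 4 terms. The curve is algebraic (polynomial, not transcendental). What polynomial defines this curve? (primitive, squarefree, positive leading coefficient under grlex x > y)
(a) Degree: a generic line meets the curve in up to 4 points, so deg p = 4.
(b) Against the integer gridlines: it crosses the x-axis at the gridline x = 0; the visible y-axis segment lies entirely on the curve.
(c) Putting this together gives p.

3*x^3*y + x^3 - 2*x^2*y - 3*x*y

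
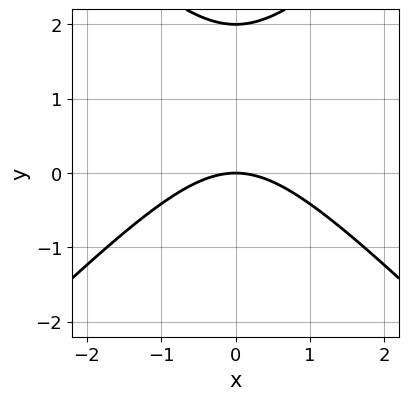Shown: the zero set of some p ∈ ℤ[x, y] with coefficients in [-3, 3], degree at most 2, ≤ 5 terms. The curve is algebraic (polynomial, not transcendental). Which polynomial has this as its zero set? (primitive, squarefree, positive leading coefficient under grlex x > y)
(a) deg p = 2. A generic line meets the curve in up to 2 points.
(b) Symmetries: mirror symmetry x ↦ −x ⇒ only even powers of x.
(c) Against the integer gridlines: it crosses the x-axis at the gridline x = 0; the y-axis gridline crossings are at y ∈ {0, 2}.
(d) Putting this together gives p.

x^2 - y^2 + 2*y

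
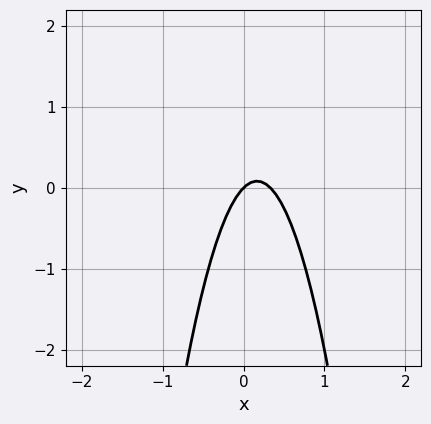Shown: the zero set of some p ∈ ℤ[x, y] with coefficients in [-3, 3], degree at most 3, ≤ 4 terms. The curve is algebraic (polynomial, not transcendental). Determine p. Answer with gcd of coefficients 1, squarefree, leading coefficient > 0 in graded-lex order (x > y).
(a) deg p = 2.
(b) From the visible intercepts: one y-axis crossing is at y = 0; it meets the x-axis at x = 0 (among the integer gridlines).
(c) These observations pin down the coefficients.

3*x^2 - x + y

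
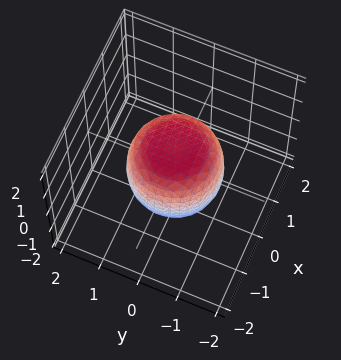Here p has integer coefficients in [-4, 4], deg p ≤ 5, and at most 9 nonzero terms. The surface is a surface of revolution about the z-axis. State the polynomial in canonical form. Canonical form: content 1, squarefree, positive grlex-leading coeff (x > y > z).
2*x^4 + 4*x^2*y^2 + 2*y^4 - x^2 - y^2 + 2*z^2 - 2

The degree is 4 — a generic line meets the surface in up to 4 points.
Symmetries: the surface is invariant under rotation about z: p = q(x² + y², z).
Checking where it meets the axes: a circular section at z = -1 has radius between 0 and 1; the z-axis gridline crossings are at z ∈ {-1, 1}.
Fitting integer coefficients to these (and the overall shape) gives p.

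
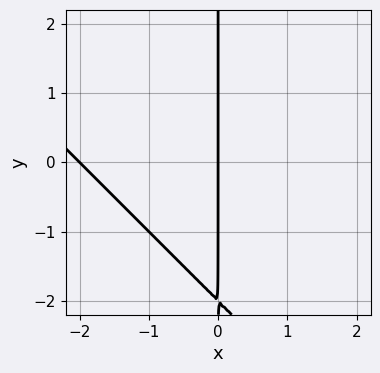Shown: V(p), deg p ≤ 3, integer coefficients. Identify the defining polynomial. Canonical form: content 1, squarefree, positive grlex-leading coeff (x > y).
x^2 + x*y + 2*x

First, deg p = 2.
Then, against the integer gridlines: the x-axis gridline crossings are at x ∈ {-2, 0}; the visible y-axis segment lies entirely on the curve.
Finally, matching integer coefficients to the picture gives p.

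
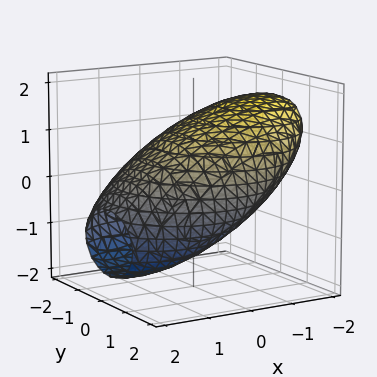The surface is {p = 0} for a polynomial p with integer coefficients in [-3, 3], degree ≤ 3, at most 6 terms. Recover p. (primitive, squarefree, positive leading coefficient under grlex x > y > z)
(a) The degree is 2 — a generic line meets the surface in up to 2 points.
(b) Matching integer coefficients to the picture gives p.

x^2 + 2*x*z + y^2 + 2*z^2 - 3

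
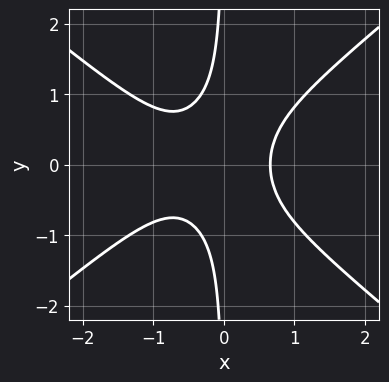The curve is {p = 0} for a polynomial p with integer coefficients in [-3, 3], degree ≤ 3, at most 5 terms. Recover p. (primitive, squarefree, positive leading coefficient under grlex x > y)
1. deg p = 3. The shape is more complex than any degree-2 curve.
2. Symmetries: it's symmetric under y → −y, forcing even powers of y.
3. Observable constraints: no y-intercept at any integer in the box.
4. Matching integer coefficients to the picture gives p.

2*x^3 - 3*x*y^2 + x^2 - 1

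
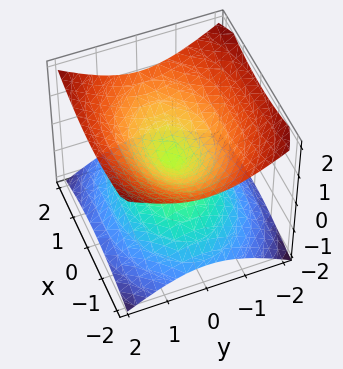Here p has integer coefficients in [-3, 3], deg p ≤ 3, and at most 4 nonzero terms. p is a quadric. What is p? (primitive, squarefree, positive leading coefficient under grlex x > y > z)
deg p = 2. A double cone through the origin; a quadric.
Symmetries: it's symmetric under z → −z, forcing even powers of z; the x ↦ −x reflection is a symmetry, so x appears only in even powers; the y ↦ −y reflection is a symmetry, so y appears only in even powers.
From the axis intercepts and sections: it meets the x-axis at x = 0 (among the integer gridlines); one y-axis crossing is at y = 0.
The integer polynomial consistent with all of this is the stated p.

x^2 + 2*y^2 - 3*z^2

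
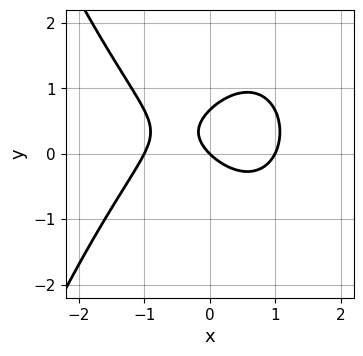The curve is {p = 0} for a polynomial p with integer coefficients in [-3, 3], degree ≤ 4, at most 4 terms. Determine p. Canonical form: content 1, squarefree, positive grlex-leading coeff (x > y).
(a) deg p = 3. No degree-2 curve has this shape.
(b) From the visible intercepts: the x-axis gridline crossings are at x ∈ {-1, 0, 1}; one y-axis crossing is at y = 0.
(c) These observations pin down the coefficients.

2*x^3 + 3*y^2 - 2*x - 2*y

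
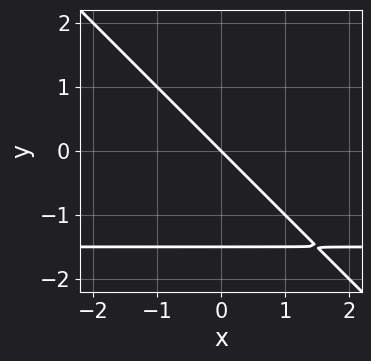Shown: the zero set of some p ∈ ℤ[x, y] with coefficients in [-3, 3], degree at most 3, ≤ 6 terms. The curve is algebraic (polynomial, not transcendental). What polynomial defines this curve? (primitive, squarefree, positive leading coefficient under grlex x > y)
(a) Degree: the shape is more complex than any degree-1 curve, so deg p = 2.
(b) Checking where it meets the axes: it meets the y-axis at y = 0 (among the integer gridlines); it crosses the x-axis at the gridline x = 0.
(c) Putting this together gives p.

2*x*y + 2*y^2 + 3*x + 3*y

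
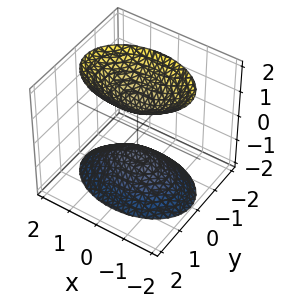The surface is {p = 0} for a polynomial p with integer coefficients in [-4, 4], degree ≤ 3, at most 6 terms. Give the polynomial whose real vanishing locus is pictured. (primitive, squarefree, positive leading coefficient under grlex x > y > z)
I count 2 distinct pieces.
The degree is 2 — two sheets facing apart; a quadric.
Symmetries: the x ↦ −x reflection is a symmetry, so x appears only in even powers; it's symmetric under z → −z, forcing even powers of z; the y ↦ −y reflection is a symmetry, so y appears only in even powers.
Reading off the gridlines: the z-axis gridline crossings are at z ∈ {-1, 1}; it misses every integer gridline on the x-axis; it misses every integer gridline on the y-axis.
Assembling these constraints gives the stated polynomial.

x^2 + 2*y^2 - z^2 + 1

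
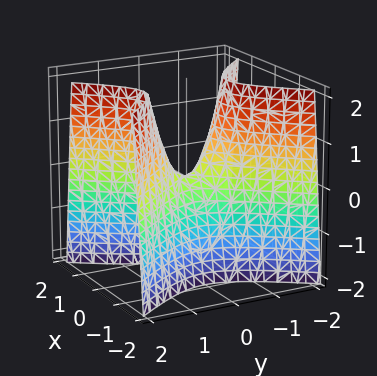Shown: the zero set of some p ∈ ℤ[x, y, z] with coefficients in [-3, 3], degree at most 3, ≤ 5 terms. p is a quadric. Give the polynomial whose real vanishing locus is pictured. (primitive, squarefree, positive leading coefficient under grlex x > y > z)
3*x^2 - 2*y^2 + z

The degree is 2 — a saddle surface; a quadric.
Symmetries: mirror symmetry y ↦ −y ⇒ only even powers of y; the x ↦ −x reflection is a symmetry, so x appears only in even powers.
From the visible intercepts: it crosses the z-axis at the gridline z = 0; one x-axis crossing is at x = 0.
Solving for integer coefficients yields p as stated.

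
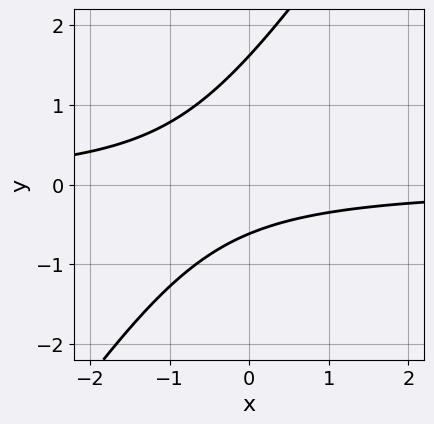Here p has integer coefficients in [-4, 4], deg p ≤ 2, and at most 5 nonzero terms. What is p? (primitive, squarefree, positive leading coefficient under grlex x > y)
3*x*y - 2*y^2 + 2*y + 2

First, deg p = 2. The shape is more complex than any degree-1 curve.
Then, against the integer gridlines: the curve avoids every integer x-axis point in the box.
Finally, assembling these constraints gives the stated polynomial.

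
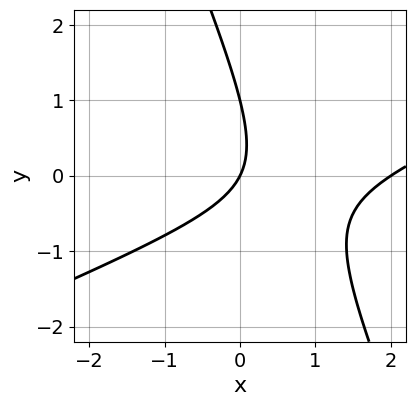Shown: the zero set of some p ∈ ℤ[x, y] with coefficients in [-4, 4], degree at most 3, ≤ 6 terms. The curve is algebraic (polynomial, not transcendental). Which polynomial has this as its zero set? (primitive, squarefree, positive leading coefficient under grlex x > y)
x^2 - 2*x*y - y^2 - 2*x + y

(a) Degree: a generic line meets the curve in up to 2 points, so deg p = 2.
(b) Checking where it meets the axes: among the integer gridlines, it crosses the y-axis at y ∈ {0, 1}; the x-axis gridline crossings are at x ∈ {0, 2}.
(c) Matching integer coefficients to the picture gives p.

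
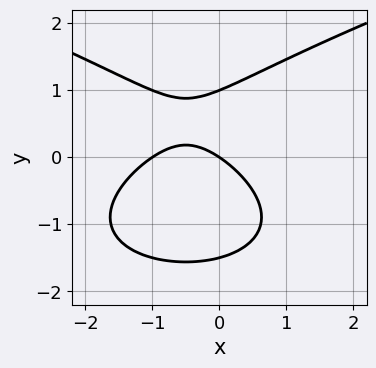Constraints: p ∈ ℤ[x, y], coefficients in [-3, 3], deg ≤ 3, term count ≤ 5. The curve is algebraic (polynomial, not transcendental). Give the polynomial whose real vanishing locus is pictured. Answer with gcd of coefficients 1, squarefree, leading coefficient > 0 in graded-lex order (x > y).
First, the degree is 3 — no degree-2 curve has this shape.
Next, from the axis intercepts and sections: among the integer gridlines, it crosses the x-axis at x ∈ {-1, 0}; among the integer gridlines, it crosses the y-axis at y ∈ {0, 1}.
Finally, putting this together gives p.

2*y^3 - 2*x^2 + y^2 - 2*x - 3*y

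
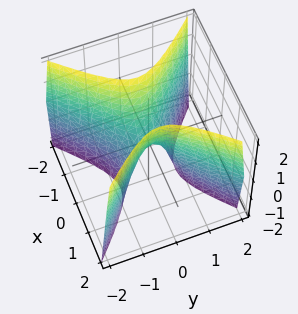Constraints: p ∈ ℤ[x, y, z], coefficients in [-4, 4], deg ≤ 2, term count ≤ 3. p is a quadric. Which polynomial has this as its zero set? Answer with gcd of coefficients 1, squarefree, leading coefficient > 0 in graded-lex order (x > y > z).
3*x^2 - 3*y^2 - z

First, the degree is 2 — a saddle surface; a quadric.
Then, symmetries: mirror symmetry x ↦ −x ⇒ only even powers of x; mirror symmetry y ↦ −y ⇒ only even powers of y.
Then, against the integer gridlines: it meets the z-axis at z = 0 (among the integer gridlines); it crosses the y-axis at the gridline y = 0.
Finally, assembling these constraints gives the stated polynomial.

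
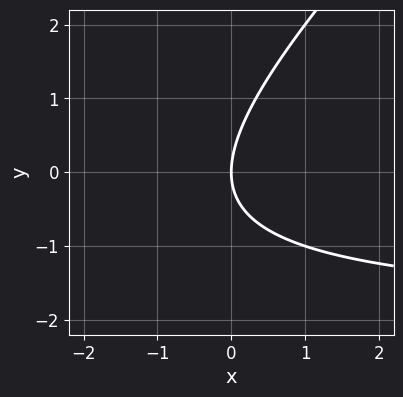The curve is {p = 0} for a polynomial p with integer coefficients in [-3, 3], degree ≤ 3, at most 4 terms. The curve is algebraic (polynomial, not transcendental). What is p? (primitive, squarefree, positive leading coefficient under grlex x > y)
1. deg p = 2. No degree-1 curve has this shape.
2. Observable constraints: one y-axis crossing is at y = 0; it crosses the x-axis at the gridline x = 0.
3. Putting this together gives p.

x*y - y^2 + 2*x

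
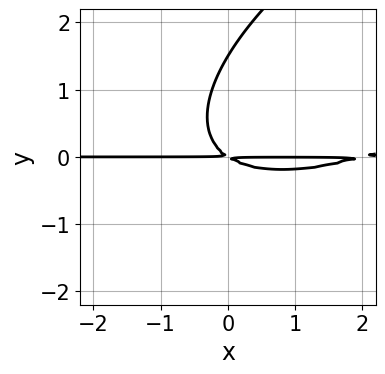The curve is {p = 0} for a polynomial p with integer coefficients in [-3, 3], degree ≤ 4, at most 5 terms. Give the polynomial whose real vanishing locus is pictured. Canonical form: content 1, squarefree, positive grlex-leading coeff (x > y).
(a) The degree is 3 — a generic line meets the curve in up to 3 points.
(b) From the visible intercepts: the visible x-axis segment lies entirely on the curve.
(c) Matching integer coefficients to the picture gives p.

x^2*y - 2*x*y^2 + 2*y^3 - 2*x*y - 3*y^2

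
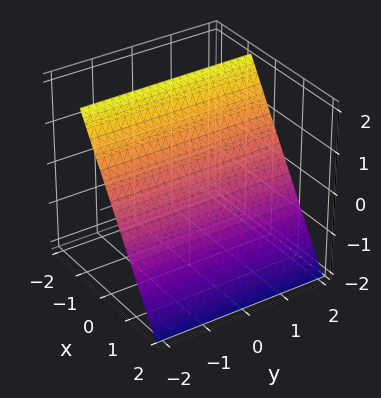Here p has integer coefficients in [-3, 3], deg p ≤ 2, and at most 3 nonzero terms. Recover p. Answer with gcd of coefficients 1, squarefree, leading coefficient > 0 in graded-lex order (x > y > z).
3*x + 2*z - 2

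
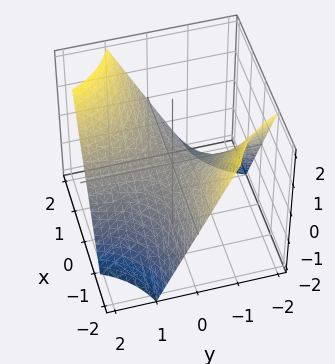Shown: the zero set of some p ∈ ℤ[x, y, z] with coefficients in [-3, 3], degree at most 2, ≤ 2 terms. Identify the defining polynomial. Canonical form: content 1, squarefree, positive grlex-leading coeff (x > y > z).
x*y - z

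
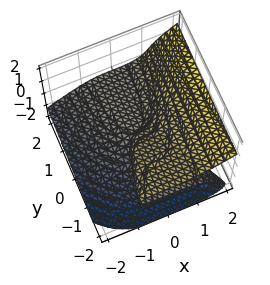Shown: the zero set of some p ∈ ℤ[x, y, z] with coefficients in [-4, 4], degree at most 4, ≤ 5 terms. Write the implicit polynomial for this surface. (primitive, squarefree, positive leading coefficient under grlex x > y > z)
x^3 + 2*y*z^2 - 3*z^3 - 2*y*z

1. deg p = 3. No degree-2 surface has this shape.
2. Observable constraints: one z-axis crossing is at z = 0; it meets the x-axis at x = 0 (among the integer gridlines); every point of the y-axis in the box is on the surface.
3. Solving for integer coefficients yields p as stated.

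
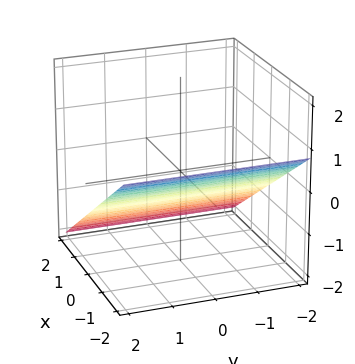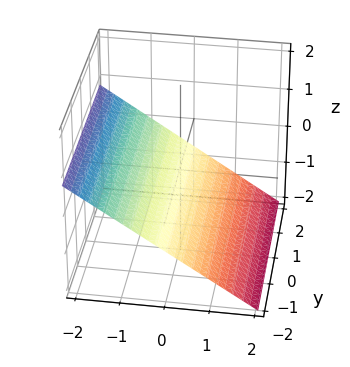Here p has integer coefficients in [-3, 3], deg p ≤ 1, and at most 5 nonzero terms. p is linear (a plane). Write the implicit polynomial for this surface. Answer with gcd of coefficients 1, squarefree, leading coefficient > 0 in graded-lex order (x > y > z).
2*x + 3*z + 2

(a) deg p = 1. Every cross-section is a straight line — this is a plane.
(b) Reading off the gridlines: it crosses the x-axis at the gridline x = -1; it misses every integer gridline on the y-axis.
(c) Putting this together gives p.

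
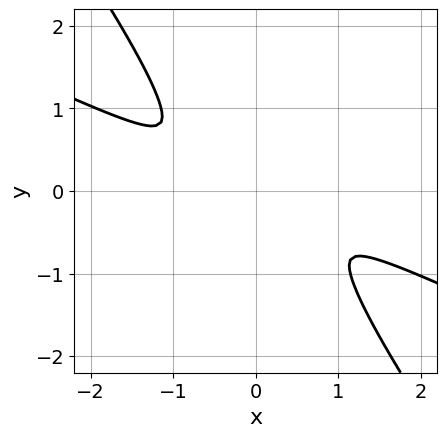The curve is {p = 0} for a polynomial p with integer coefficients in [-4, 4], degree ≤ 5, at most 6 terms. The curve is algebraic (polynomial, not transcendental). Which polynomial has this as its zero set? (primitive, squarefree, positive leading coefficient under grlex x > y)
(a) The degree is 4 — no degree-3 curve has this shape.
(b) Solving for integer coefficients yields p as stated.

2*x^4 + 3*x^3*y - 3*x^2*y^2 + 2*y^4 + 3*y^2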